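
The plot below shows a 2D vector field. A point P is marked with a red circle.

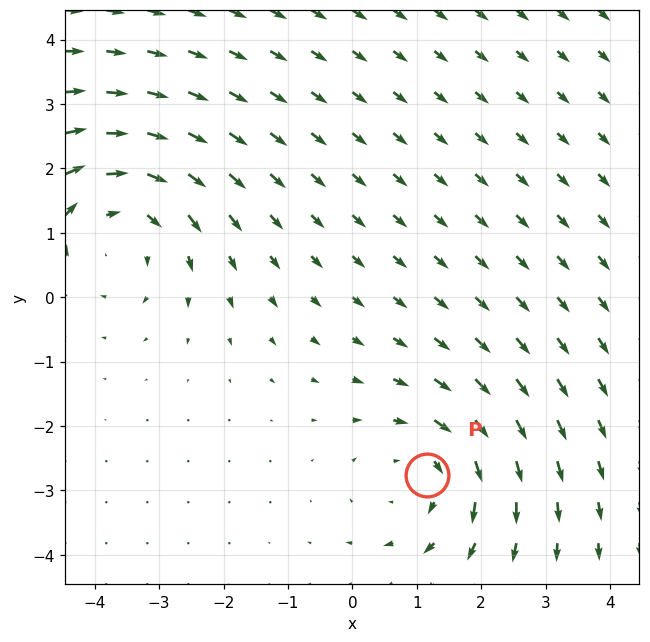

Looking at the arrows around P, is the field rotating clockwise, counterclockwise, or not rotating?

Near P at (1.2, -2.8) the arrows circulate clockwise. The curl (z-component) there is about -3; negative curl means clockwise rotation.

clockwise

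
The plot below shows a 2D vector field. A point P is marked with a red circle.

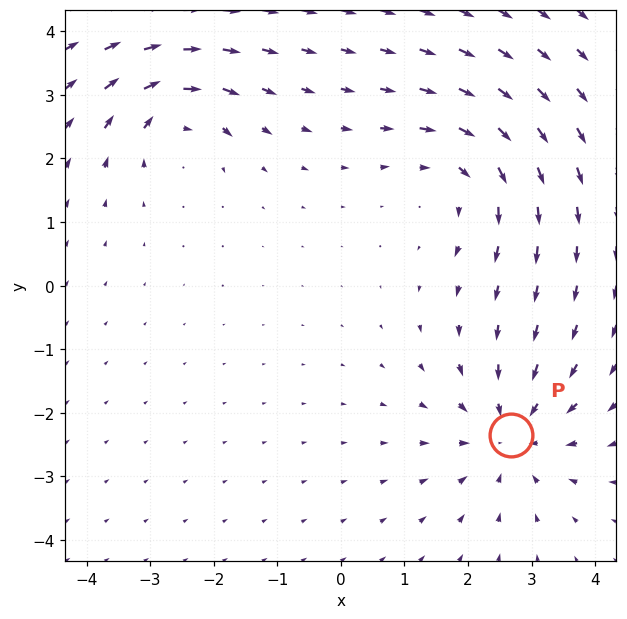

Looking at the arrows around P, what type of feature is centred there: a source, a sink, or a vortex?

sink

At P (2.7, -2.3) the arrows converge inward. Divergence about -4, curl ≈0 — negative divergence with near-zero curl is a sink.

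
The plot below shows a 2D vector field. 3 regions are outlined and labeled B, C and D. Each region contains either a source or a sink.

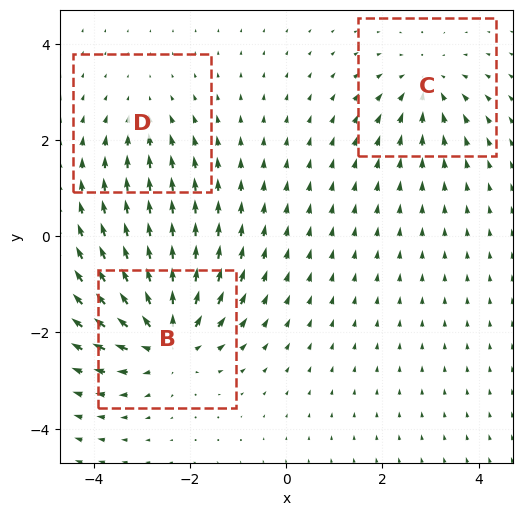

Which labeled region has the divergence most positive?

B

Divergence at each region's feature centre — B: about +6, C: about -3, D: about -2. Region B is most positive.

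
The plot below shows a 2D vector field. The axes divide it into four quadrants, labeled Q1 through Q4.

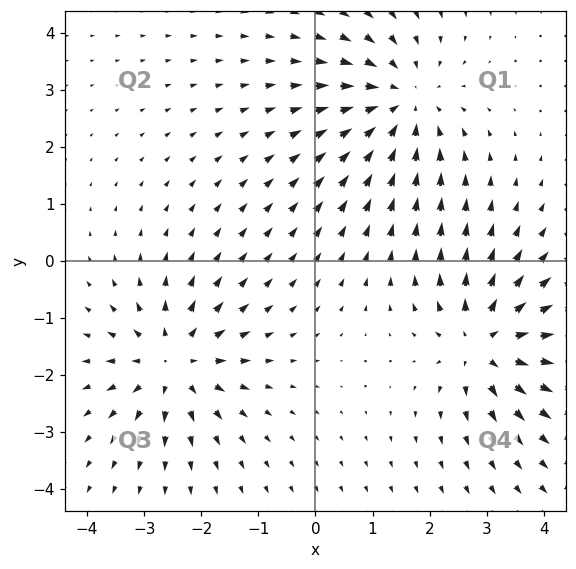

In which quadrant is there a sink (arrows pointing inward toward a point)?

Q1

The sink sits at approximately (1.5, 2.8), which lies in quadrant Q1. The divergence there is about -4, negative as expected for a sink.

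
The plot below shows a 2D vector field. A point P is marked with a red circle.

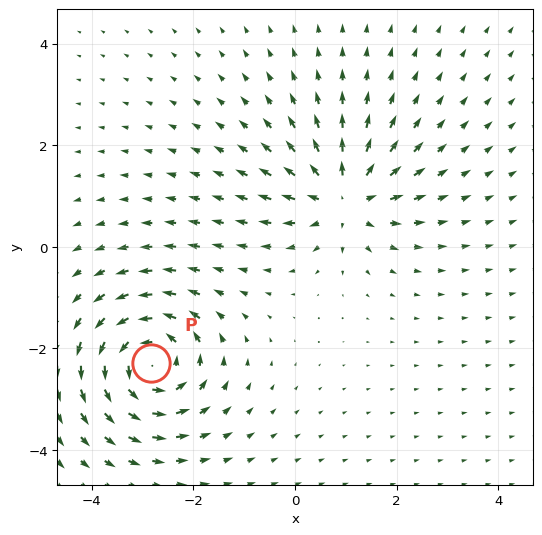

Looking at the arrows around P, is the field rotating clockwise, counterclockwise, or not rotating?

Near P at (-2.8, -2.3) the arrows circulate counterclockwise. The curl (z-component) there is about +5; positive curl means counterclockwise rotation.

counterclockwise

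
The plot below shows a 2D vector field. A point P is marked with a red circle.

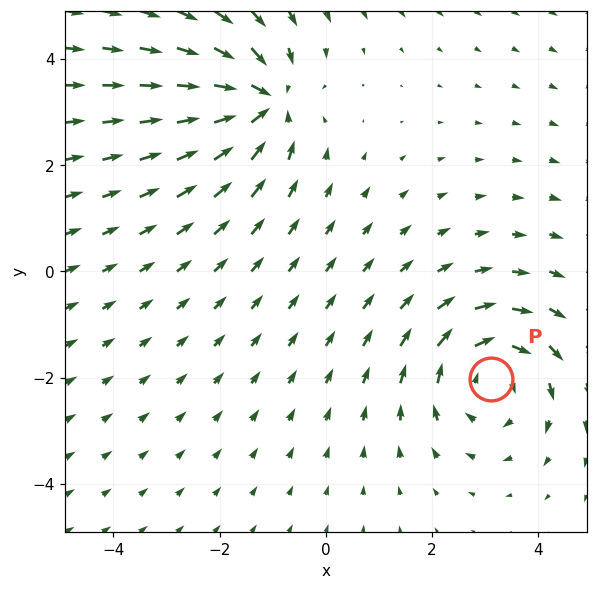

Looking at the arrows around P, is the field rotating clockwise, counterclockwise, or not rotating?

clockwise

Near P at (3.1, -2.0) the arrows circulate clockwise. The curl (z-component) there is about -4; negative curl means clockwise rotation.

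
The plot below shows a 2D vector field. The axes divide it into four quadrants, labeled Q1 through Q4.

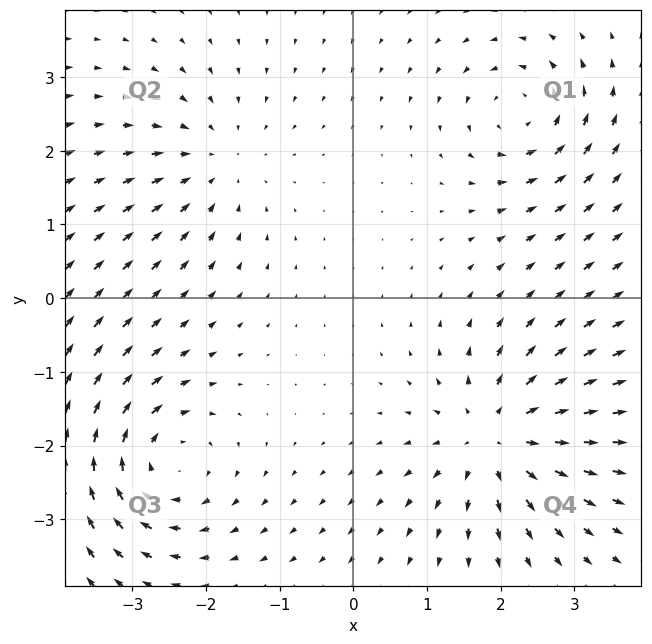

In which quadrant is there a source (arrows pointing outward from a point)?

The source sits at approximately (1.9, -1.9), which lies in quadrant Q4. The divergence there is about +6, positive as expected for a source.

Q4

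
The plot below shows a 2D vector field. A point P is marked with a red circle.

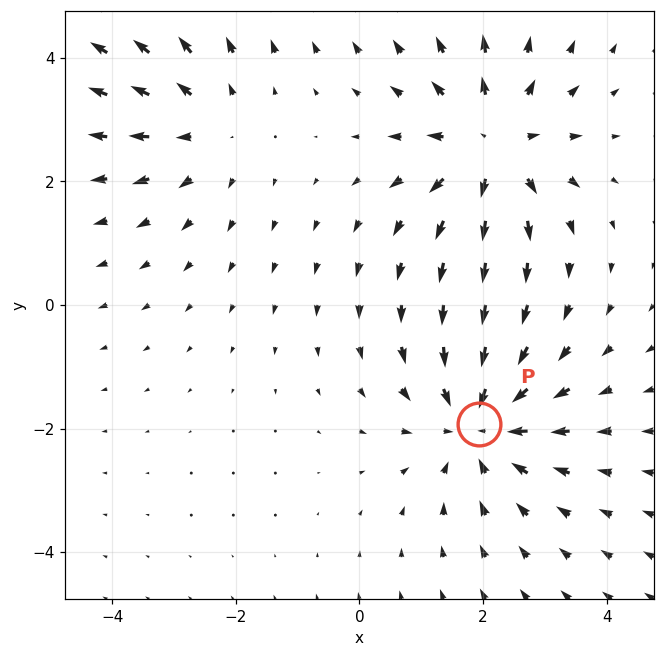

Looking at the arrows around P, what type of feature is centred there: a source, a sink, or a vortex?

sink

At P (1.9, -1.9) the arrows converge inward. Divergence about -4, curl ≈0 — negative divergence with near-zero curl is a sink.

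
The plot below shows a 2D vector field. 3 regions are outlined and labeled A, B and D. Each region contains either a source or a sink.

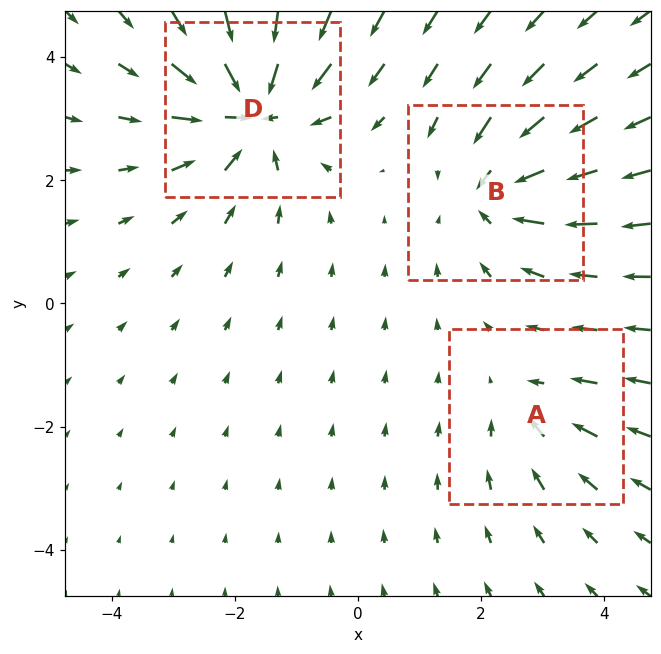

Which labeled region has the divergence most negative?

Divergence at each region's feature centre — A: about -2, B: about -4, D: about -5. Region D is most negative.

D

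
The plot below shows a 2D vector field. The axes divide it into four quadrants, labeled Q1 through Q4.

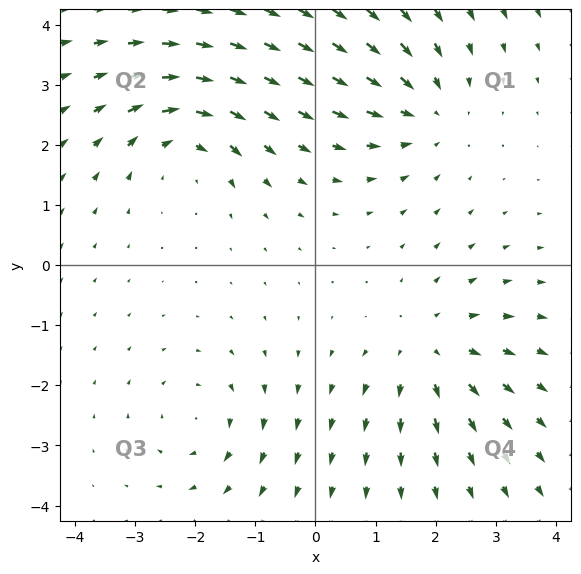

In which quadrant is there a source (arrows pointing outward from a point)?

The source sits at approximately (1.9, -1.4), which lies in quadrant Q4. The divergence there is about +3, positive as expected for a source.

Q4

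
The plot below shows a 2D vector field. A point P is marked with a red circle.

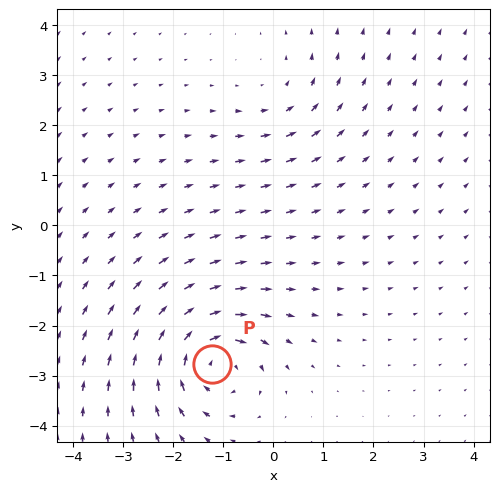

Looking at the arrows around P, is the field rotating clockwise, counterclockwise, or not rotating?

clockwise

Near P at (-1.2, -2.8) the arrows circulate clockwise. The curl (z-component) there is about -6; negative curl means clockwise rotation.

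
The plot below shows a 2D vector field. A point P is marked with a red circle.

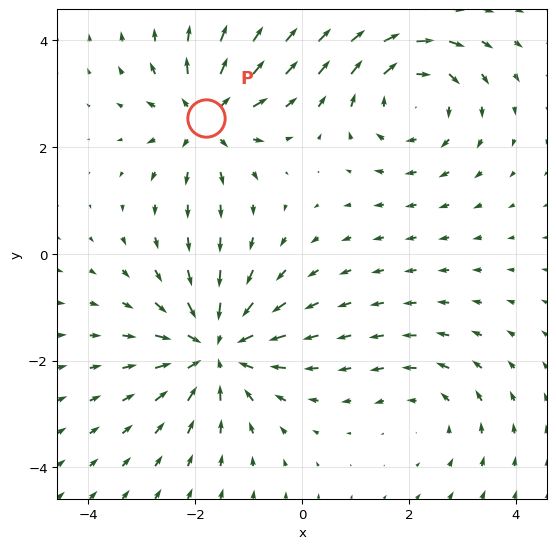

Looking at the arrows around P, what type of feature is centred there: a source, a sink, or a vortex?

source

At P (-1.8, 2.5) the arrows spread outward. Divergence about +5, curl ≈0 — positive divergence with near-zero curl is a source.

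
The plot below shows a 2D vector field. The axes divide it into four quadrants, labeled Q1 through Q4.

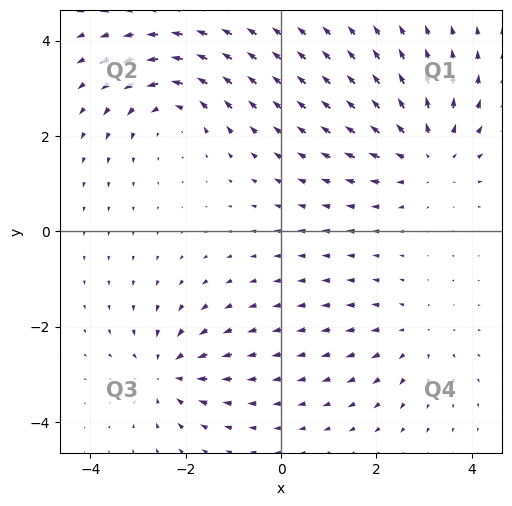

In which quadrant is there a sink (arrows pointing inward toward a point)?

The sink sits at approximately (-2.4, -3.0), which lies in quadrant Q3. The divergence there is about -4, negative as expected for a sink.

Q3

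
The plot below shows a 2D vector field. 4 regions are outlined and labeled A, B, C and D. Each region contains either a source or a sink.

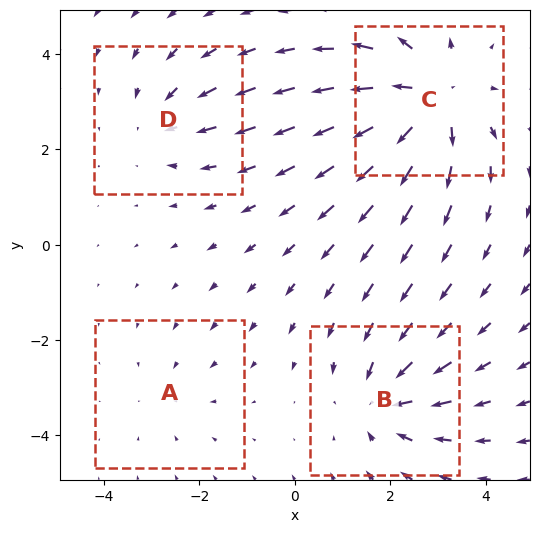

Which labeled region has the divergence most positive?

Divergence at each region's feature centre — A: about -2, B: about -4, C: about +6, D: about -3. Region C is most positive.

C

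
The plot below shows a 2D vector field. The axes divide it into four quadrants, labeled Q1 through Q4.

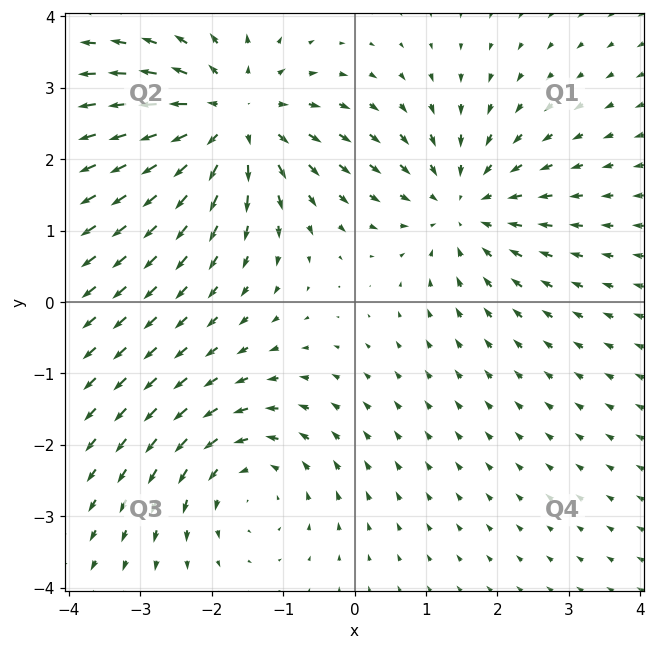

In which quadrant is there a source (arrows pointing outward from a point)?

The source sits at approximately (-1.7, 2.6), which lies in quadrant Q2. The divergence there is about +5, positive as expected for a source.

Q2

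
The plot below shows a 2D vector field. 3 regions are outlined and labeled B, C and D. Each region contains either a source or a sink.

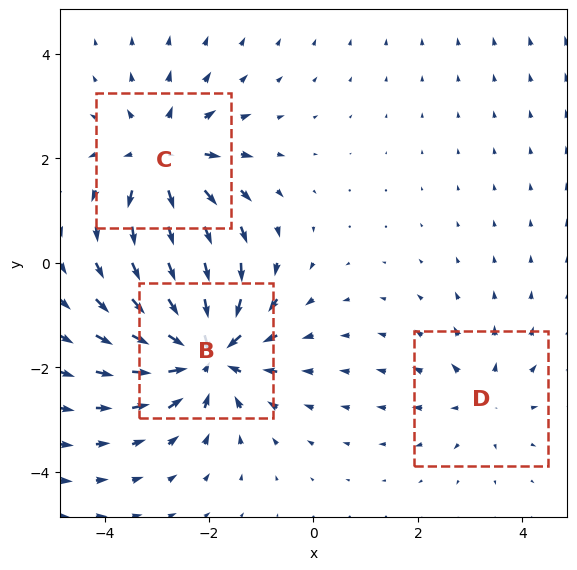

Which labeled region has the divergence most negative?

B

Divergence at each region's feature centre — B: about -5, C: about +4, D: about +2. Region B is most negative.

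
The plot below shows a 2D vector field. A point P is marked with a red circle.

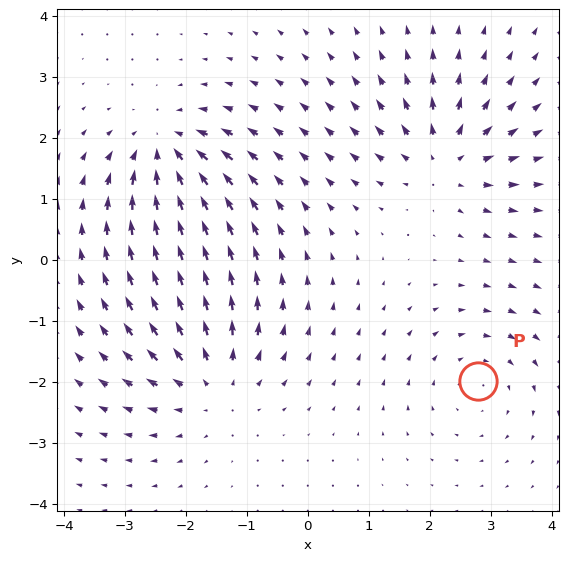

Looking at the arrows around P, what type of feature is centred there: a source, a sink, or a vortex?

At P (2.8, -2.0) the arrows circulate clockwise. Divergence ≈0, curl about -2 — near-zero divergence with nonzero curl is a vortex.

vortex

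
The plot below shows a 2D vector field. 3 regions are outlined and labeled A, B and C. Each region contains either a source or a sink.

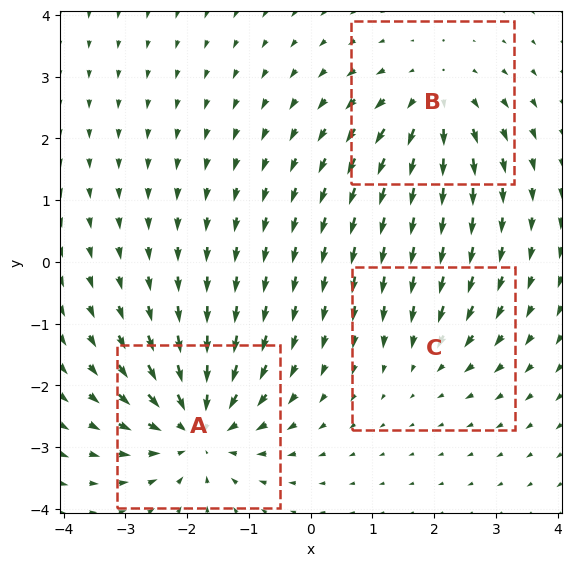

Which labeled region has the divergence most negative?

A

Divergence at each region's feature centre — A: about -5, B: about +3, C: about -2. Region A is most negative.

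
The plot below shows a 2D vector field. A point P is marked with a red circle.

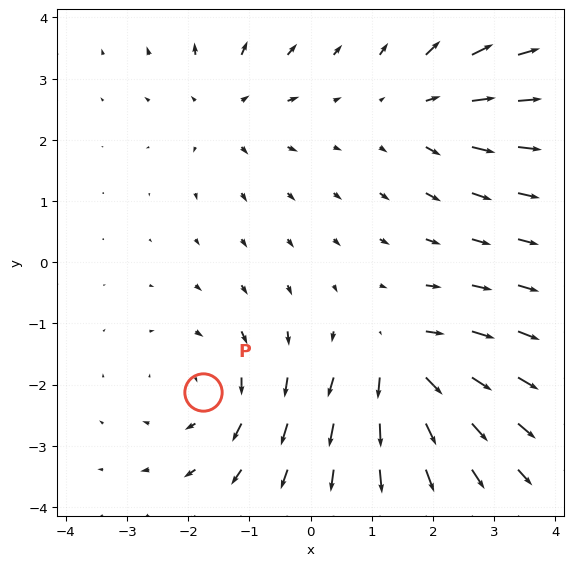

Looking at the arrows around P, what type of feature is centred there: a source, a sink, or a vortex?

At P (-1.8, -2.1) the arrows circulate clockwise. Divergence ≈0, curl about -4 — near-zero divergence with nonzero curl is a vortex.

vortex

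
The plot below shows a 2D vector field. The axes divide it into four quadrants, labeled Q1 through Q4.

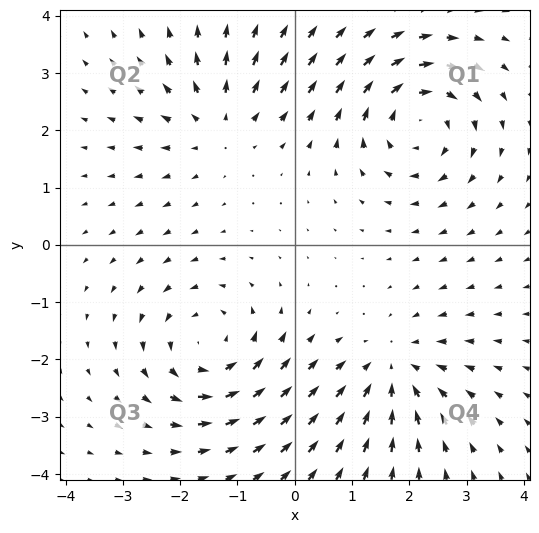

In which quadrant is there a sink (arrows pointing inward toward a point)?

Q4

The sink sits at approximately (1.7, -2.2), which lies in quadrant Q4. The divergence there is about -4, negative as expected for a sink.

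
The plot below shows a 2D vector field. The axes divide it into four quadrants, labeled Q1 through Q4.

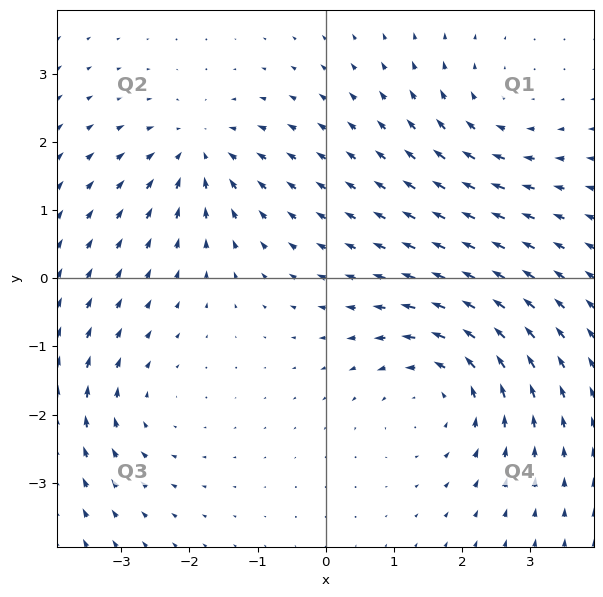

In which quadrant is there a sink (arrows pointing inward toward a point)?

Q2

The sink sits at approximately (-1.9, 1.8), which lies in quadrant Q2. The divergence there is about -4, negative as expected for a sink.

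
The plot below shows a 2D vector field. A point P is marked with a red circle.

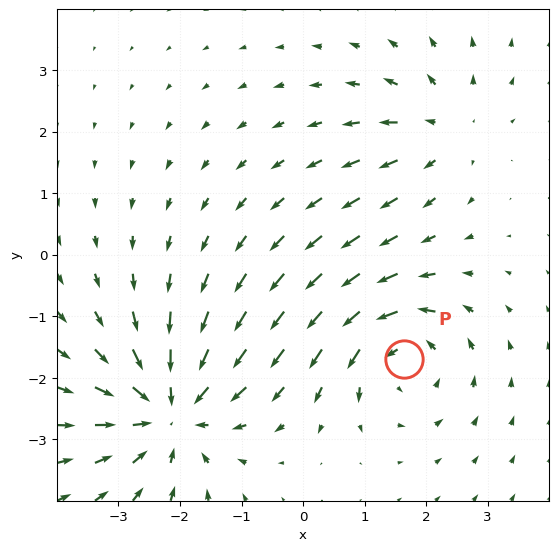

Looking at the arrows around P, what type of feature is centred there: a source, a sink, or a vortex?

vortex

At P (1.6, -1.7) the arrows circulate counterclockwise. Divergence ≈0, curl about +4 — near-zero divergence with nonzero curl is a vortex.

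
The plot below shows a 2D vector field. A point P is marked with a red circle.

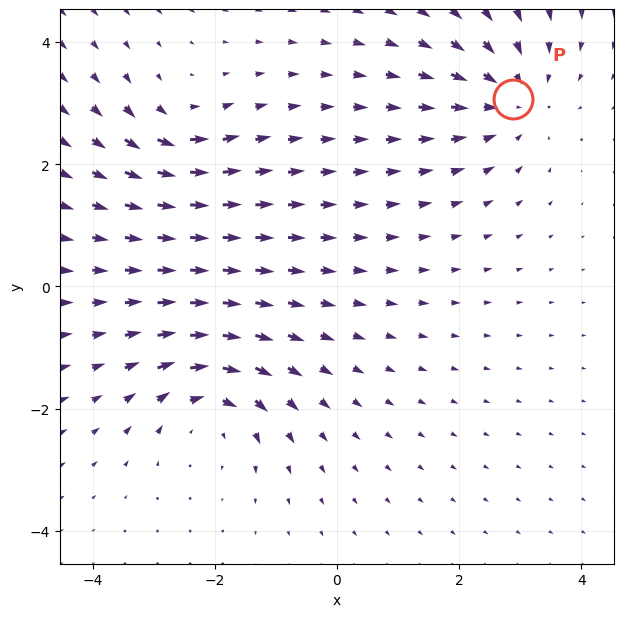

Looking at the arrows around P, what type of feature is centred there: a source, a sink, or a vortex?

At P (2.9, 3.1) the arrows converge inward. Divergence about -4, curl ≈0 — negative divergence with near-zero curl is a sink.

sink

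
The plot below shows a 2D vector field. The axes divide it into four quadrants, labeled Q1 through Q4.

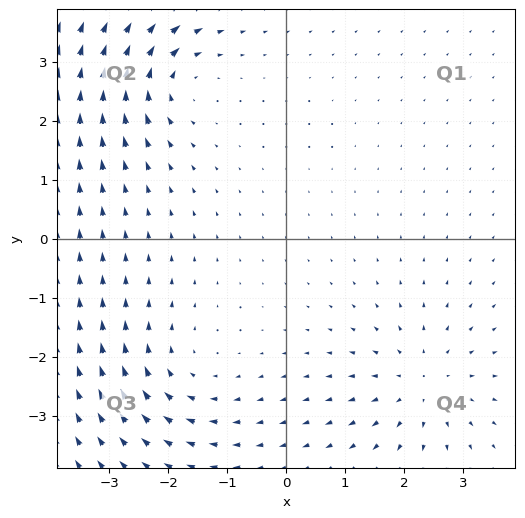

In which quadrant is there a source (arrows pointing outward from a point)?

Q4

The source sits at approximately (2.3, -2.4), which lies in quadrant Q4. The divergence there is about +4, positive as expected for a source.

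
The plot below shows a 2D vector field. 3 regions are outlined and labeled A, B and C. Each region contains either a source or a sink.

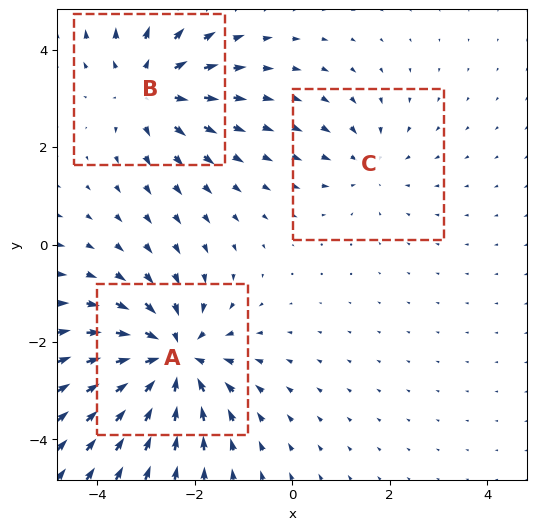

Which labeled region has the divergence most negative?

Divergence at each region's feature centre — A: about -5, B: about +3, C: about -2. Region A is most negative.

A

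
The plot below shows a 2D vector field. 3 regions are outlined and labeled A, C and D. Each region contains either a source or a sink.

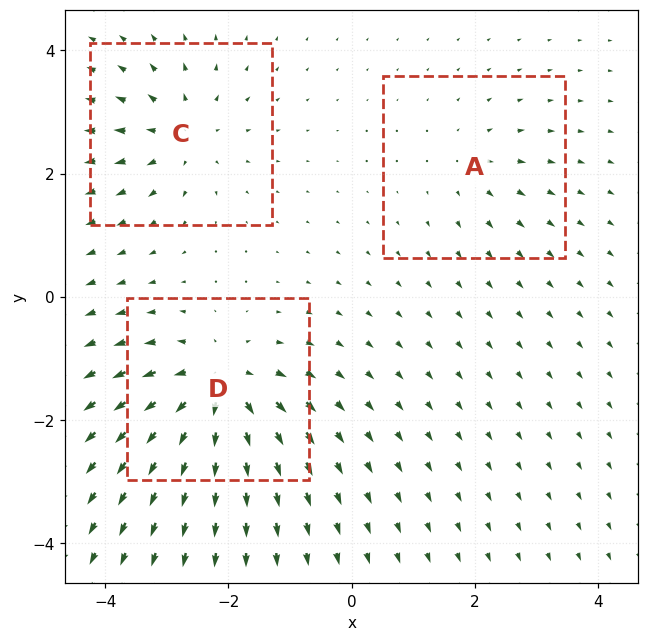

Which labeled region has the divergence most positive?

Divergence at each region's feature centre — A: about +2, C: about +4, D: about +6. Region D is most positive.

D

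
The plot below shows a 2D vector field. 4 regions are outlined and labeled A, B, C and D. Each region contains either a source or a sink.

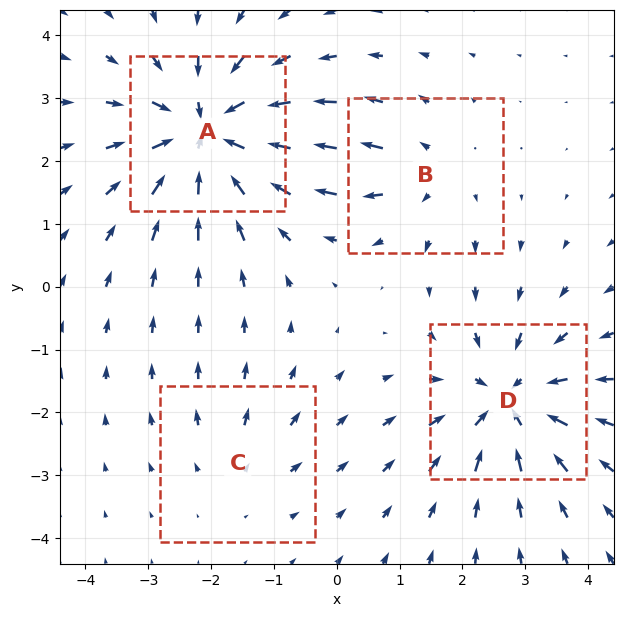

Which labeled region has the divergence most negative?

A

Divergence at each region's feature centre — A: about -7, B: about +3, C: about +2, D: about -5. Region A is most negative.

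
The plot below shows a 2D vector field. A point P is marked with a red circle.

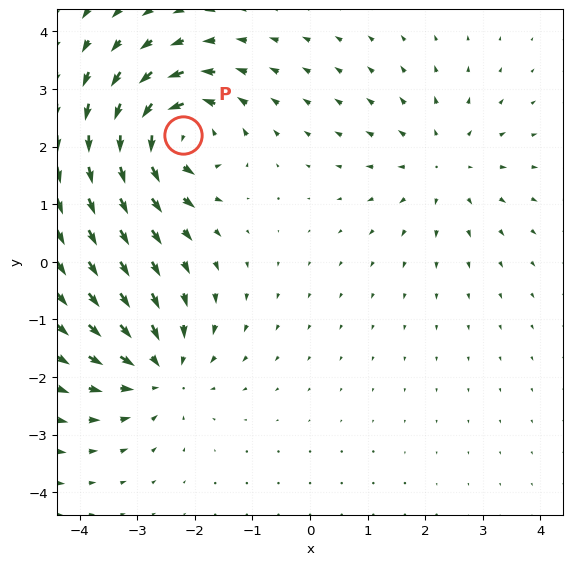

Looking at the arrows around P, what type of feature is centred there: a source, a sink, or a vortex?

vortex

At P (-2.2, 2.2) the arrows circulate counterclockwise. Divergence ≈0, curl about +7 — near-zero divergence with nonzero curl is a vortex.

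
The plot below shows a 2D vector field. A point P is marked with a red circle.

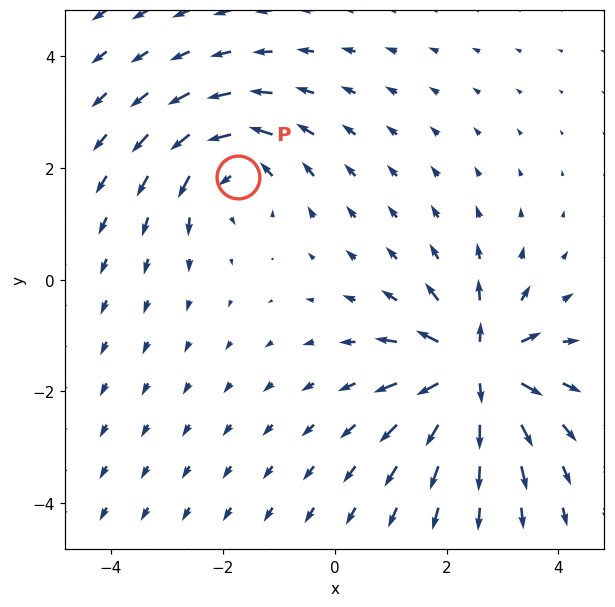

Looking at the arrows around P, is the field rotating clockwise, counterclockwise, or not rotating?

Near P at (-1.7, 1.8) the arrows circulate counterclockwise. The curl (z-component) there is about +4; positive curl means counterclockwise rotation.

counterclockwise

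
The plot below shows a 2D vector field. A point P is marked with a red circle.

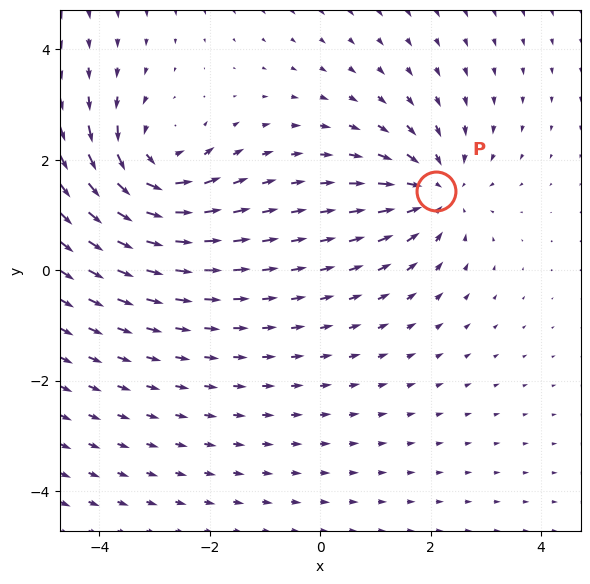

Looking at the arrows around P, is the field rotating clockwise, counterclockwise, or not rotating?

not rotating

Near P at (2.1, 1.4) the arrows show no circulation. The curl there is ≈0.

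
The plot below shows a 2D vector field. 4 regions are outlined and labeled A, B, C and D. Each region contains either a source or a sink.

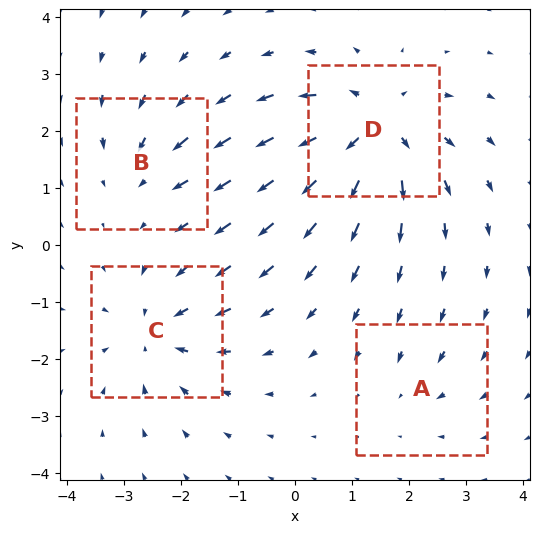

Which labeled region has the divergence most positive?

D

Divergence at each region's feature centre — A: about -2, B: about -3, C: about -5, D: about +7. Region D is most positive.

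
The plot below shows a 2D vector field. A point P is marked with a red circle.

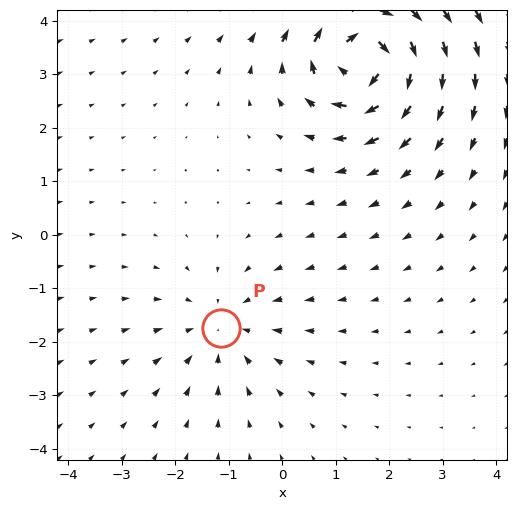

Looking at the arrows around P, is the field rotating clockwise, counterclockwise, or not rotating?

not rotating

Near P at (-1.1, -1.8) the arrows show no circulation. The curl there is ≈0.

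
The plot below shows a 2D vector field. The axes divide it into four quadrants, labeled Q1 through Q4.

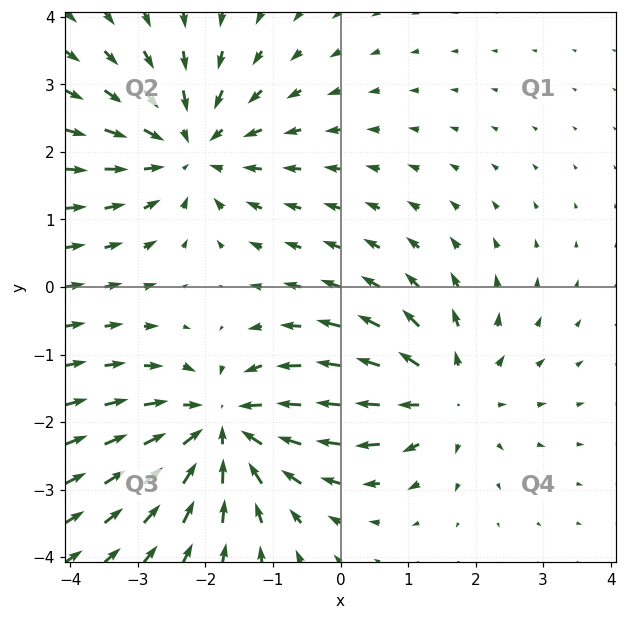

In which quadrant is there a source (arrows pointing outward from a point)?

The source sits at approximately (1.5, -1.6), which lies in quadrant Q4. The divergence there is about +4, positive as expected for a source.

Q4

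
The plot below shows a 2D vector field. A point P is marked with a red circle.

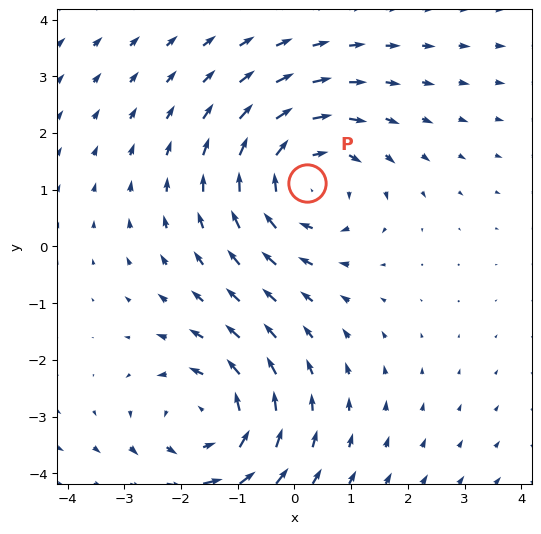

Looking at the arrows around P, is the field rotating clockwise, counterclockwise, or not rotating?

Near P at (0.2, 1.1) the arrows circulate clockwise. The curl (z-component) there is about -4; negative curl means clockwise rotation.

clockwise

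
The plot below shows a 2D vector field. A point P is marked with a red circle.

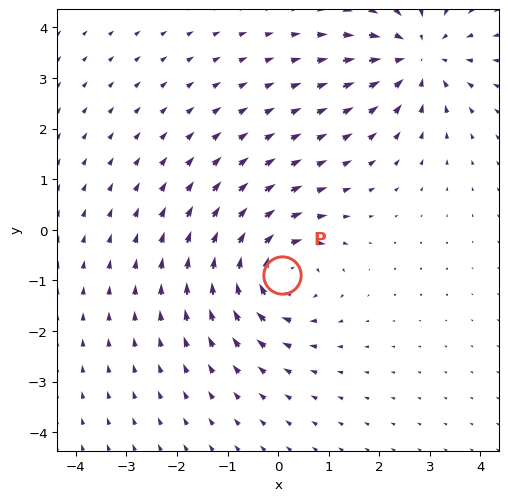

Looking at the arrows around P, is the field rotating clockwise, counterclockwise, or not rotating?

clockwise

Near P at (0.1, -0.9) the arrows circulate clockwise. The curl (z-component) there is about -4; negative curl means clockwise rotation.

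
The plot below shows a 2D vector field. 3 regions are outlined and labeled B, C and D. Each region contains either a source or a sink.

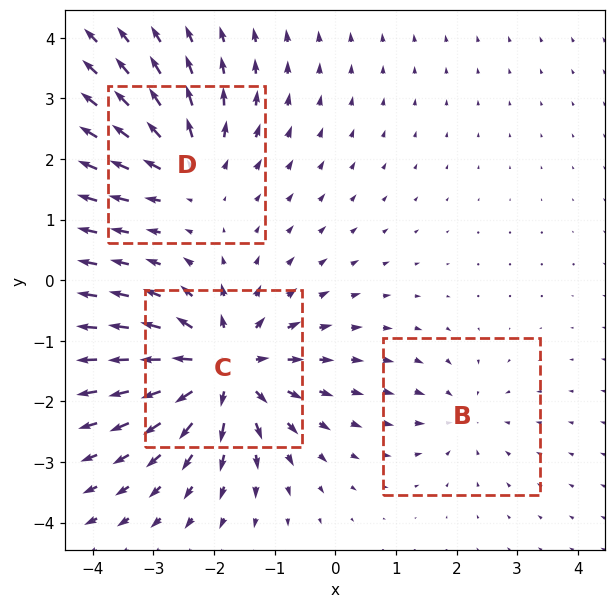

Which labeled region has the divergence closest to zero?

Divergence at each region's feature centre — B: about -2, C: about +6, D: about +4. Region B is closest to zero.

B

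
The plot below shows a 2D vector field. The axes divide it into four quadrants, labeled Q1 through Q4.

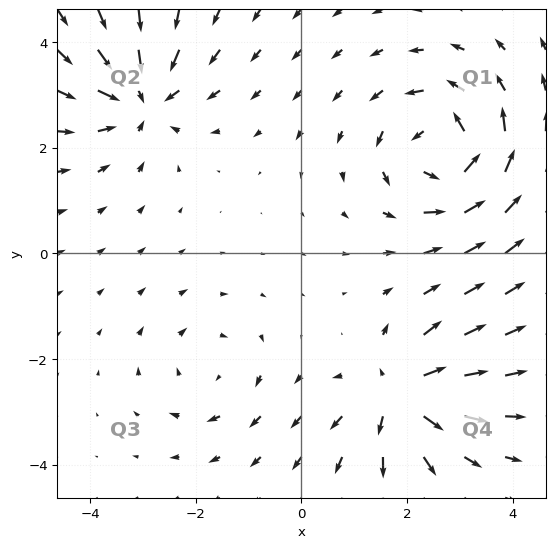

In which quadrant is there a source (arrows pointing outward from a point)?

Q4

The source sits at approximately (1.9, -2.7), which lies in quadrant Q4. The divergence there is about +6, positive as expected for a source.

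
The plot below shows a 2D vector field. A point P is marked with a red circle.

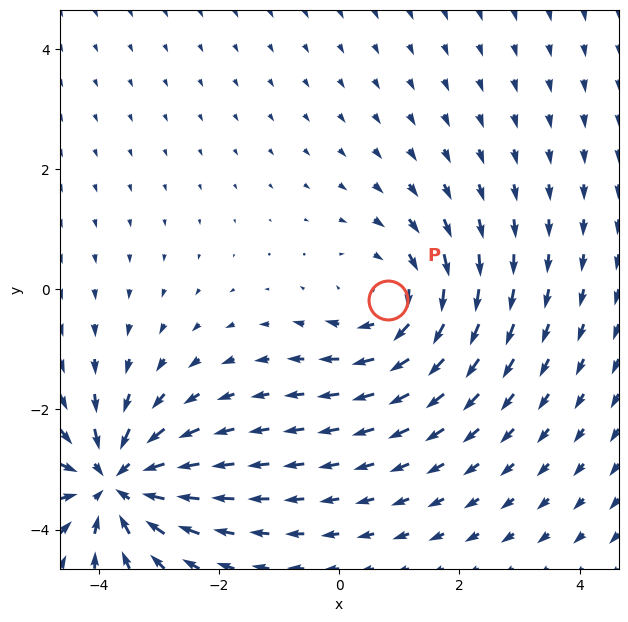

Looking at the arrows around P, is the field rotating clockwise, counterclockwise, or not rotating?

Near P at (0.8, -0.2) the arrows circulate clockwise. The curl (z-component) there is about -2; negative curl means clockwise rotation.

clockwise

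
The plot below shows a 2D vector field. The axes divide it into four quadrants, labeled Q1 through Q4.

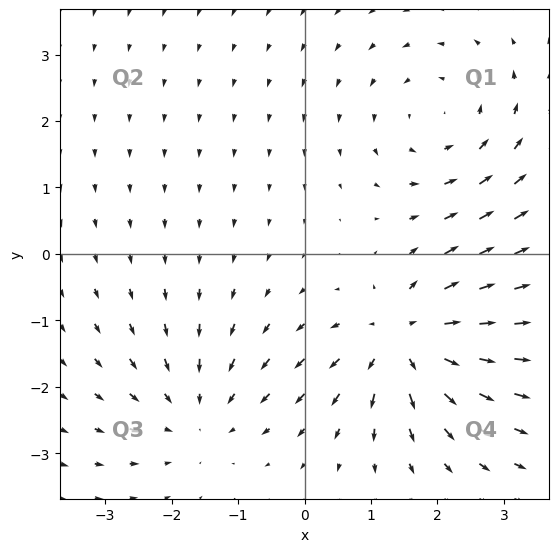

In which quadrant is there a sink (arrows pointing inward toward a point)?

Q3

The sink sits at approximately (-1.6, -2.4), which lies in quadrant Q3. The divergence there is about -3, negative as expected for a sink.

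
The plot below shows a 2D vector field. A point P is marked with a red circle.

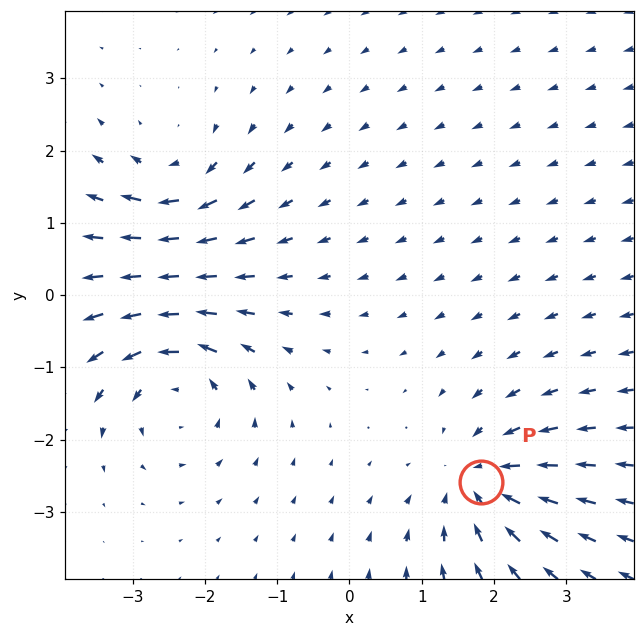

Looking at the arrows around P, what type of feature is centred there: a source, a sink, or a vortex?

At P (1.8, -2.6) the arrows converge inward. Divergence about -4, curl ≈0 — negative divergence with near-zero curl is a sink.

sink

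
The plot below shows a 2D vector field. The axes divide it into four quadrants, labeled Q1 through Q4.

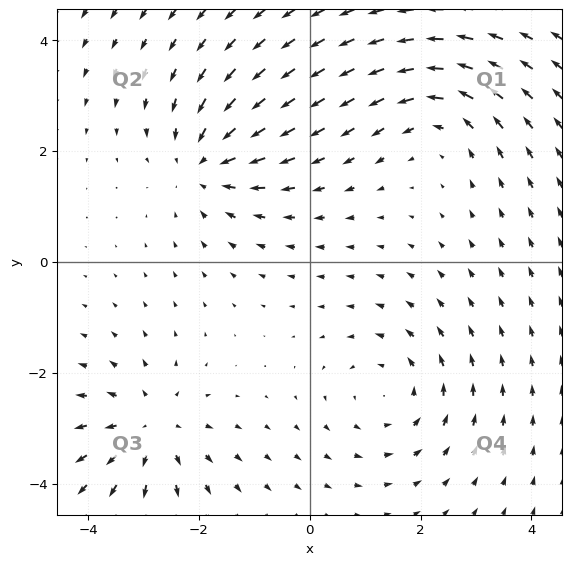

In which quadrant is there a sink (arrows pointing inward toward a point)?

The sink sits at approximately (-1.9, 1.8), which lies in quadrant Q2. The divergence there is about -4, negative as expected for a sink.

Q2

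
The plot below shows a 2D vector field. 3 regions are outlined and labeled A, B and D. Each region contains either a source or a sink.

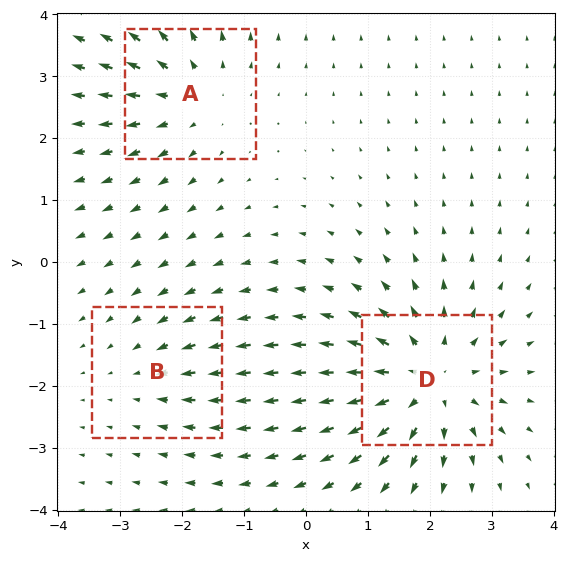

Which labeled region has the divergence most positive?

Divergence at each region's feature centre — A: about +3, B: about -2, D: about +5. Region D is most positive.

D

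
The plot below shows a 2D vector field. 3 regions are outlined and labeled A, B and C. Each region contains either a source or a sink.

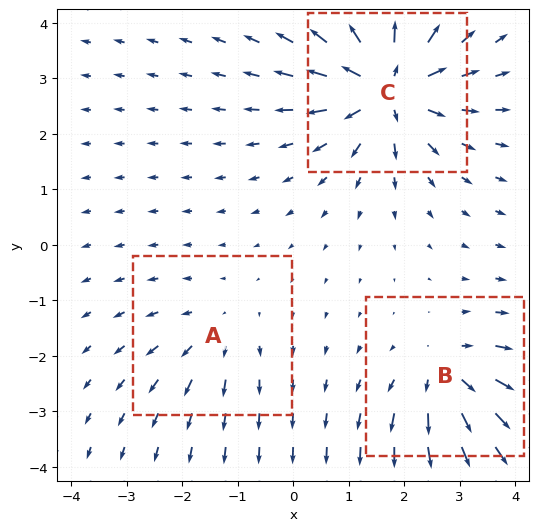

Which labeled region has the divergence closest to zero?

A

Divergence at each region's feature centre — A: about +2, B: about +4, C: about +7. Region A is closest to zero.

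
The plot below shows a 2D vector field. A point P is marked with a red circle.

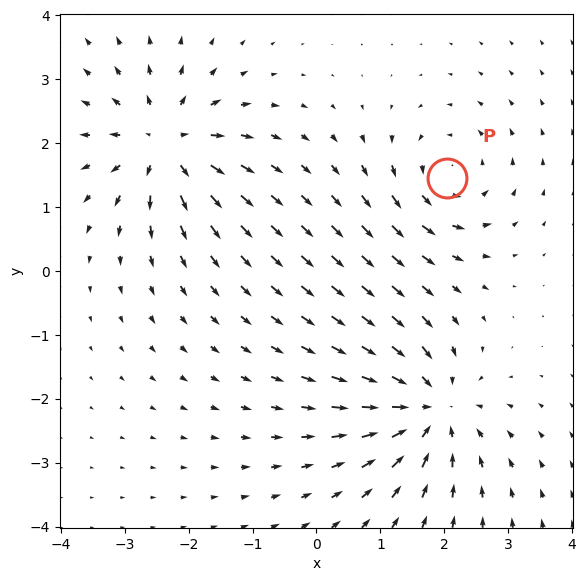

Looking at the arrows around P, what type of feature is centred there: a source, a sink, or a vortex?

vortex

At P (2.0, 1.5) the arrows circulate counterclockwise. Divergence ≈0, curl about +4 — near-zero divergence with nonzero curl is a vortex.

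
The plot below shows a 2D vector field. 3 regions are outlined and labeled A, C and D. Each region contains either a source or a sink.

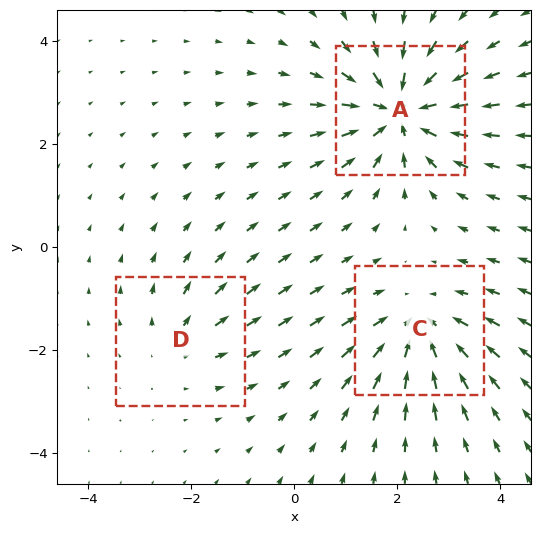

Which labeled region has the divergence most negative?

Divergence at each region's feature centre — A: about -5, C: about -4, D: about +2. Region A is most negative.

A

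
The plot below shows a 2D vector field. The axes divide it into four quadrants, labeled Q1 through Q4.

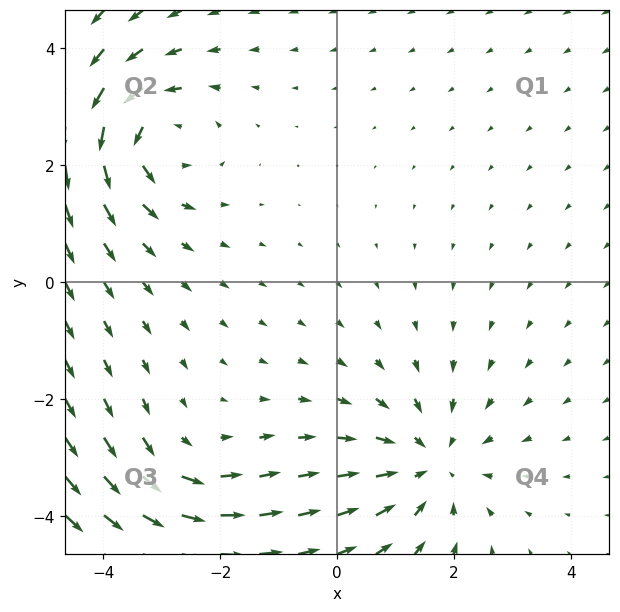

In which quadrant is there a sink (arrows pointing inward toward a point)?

The sink sits at approximately (1.6, -3.1), which lies in quadrant Q4. The divergence there is about -4, negative as expected for a sink.

Q4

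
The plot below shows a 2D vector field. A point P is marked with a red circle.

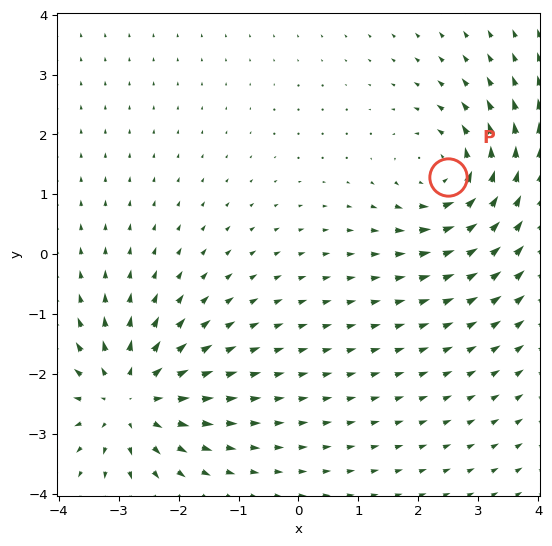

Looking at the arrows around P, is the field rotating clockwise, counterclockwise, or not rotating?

counterclockwise

Near P at (2.5, 1.3) the arrows circulate counterclockwise. The curl (z-component) there is about +4; positive curl means counterclockwise rotation.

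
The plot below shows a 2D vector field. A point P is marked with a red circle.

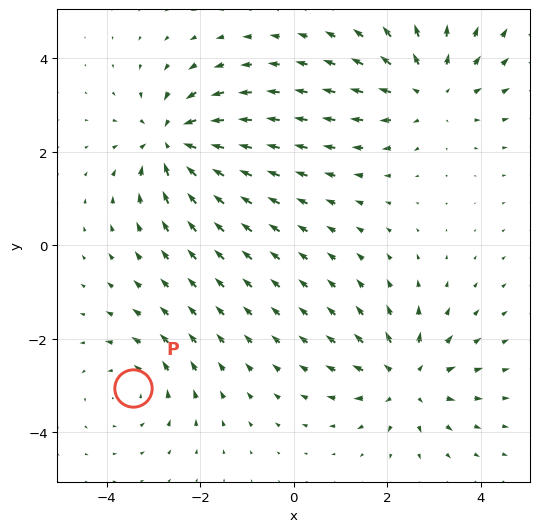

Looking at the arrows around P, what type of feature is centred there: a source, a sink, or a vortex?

vortex

At P (-3.4, -3.0) the arrows circulate counterclockwise. Divergence ≈0, curl about +3 — near-zero divergence with nonzero curl is a vortex.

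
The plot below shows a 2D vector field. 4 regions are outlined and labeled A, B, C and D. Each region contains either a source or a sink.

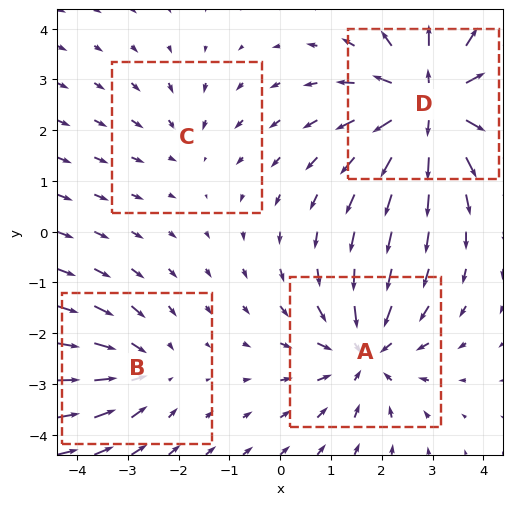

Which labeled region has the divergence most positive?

D

Divergence at each region's feature centre — A: about -5, B: about -3, C: about -2, D: about +6. Region D is most positive.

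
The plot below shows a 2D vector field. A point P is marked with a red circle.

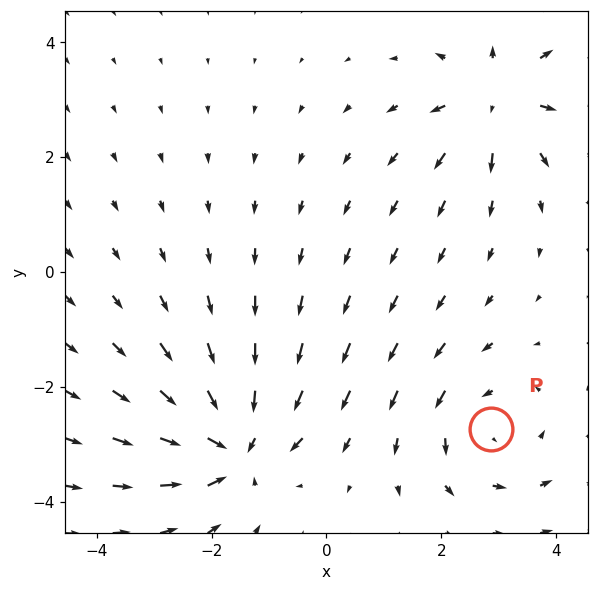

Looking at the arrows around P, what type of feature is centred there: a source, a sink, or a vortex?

vortex

At P (2.9, -2.7) the arrows circulate counterclockwise. Divergence ≈0, curl about +3 — near-zero divergence with nonzero curl is a vortex.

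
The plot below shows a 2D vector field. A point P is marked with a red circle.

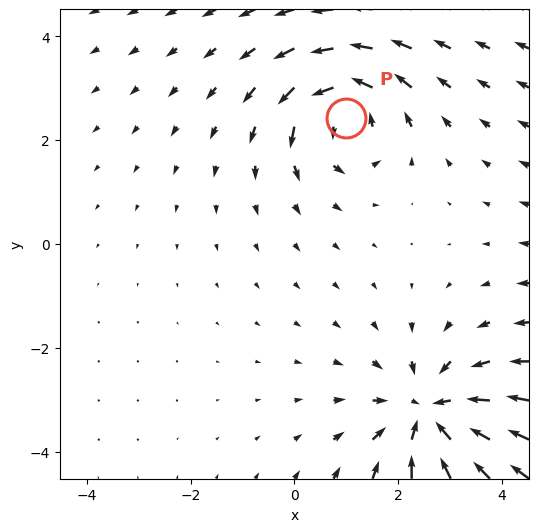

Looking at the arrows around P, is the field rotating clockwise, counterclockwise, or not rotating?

counterclockwise

Near P at (1.0, 2.4) the arrows circulate counterclockwise. The curl (z-component) there is about +6; positive curl means counterclockwise rotation.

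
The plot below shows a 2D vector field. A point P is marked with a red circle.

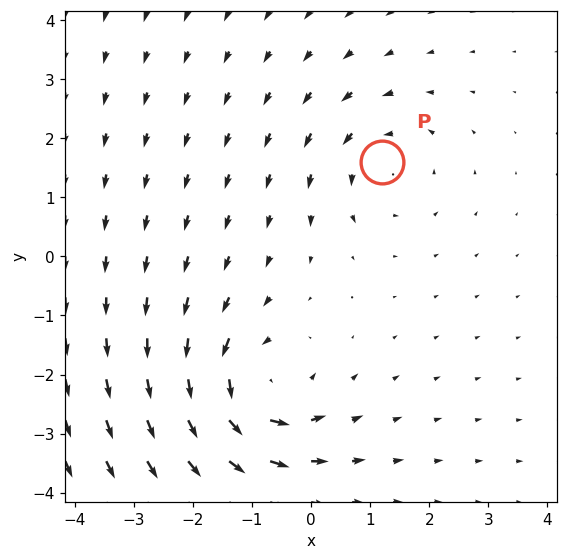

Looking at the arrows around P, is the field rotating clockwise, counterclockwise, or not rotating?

Near P at (1.2, 1.6) the arrows circulate counterclockwise. The curl (z-component) there is about +3; positive curl means counterclockwise rotation.

counterclockwise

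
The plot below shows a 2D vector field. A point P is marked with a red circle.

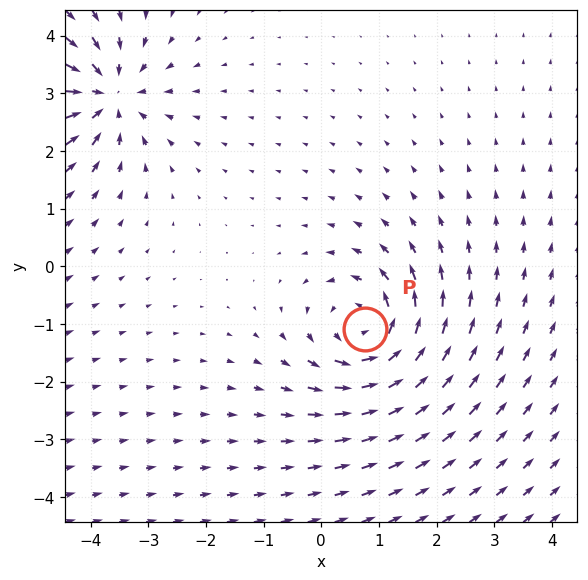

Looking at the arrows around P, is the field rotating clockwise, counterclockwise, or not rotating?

Near P at (0.8, -1.1) the arrows circulate counterclockwise. The curl (z-component) there is about +5; positive curl means counterclockwise rotation.

counterclockwise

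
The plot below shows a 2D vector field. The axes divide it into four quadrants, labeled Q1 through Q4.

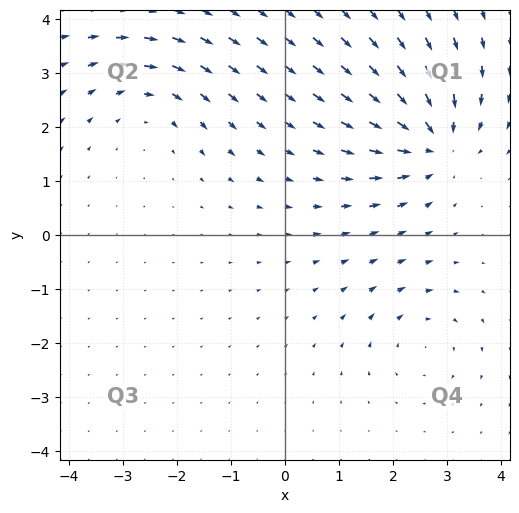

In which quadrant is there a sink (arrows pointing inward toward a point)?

The sink sits at approximately (2.7, 1.7), which lies in quadrant Q1. The divergence there is about -5, negative as expected for a sink.

Q1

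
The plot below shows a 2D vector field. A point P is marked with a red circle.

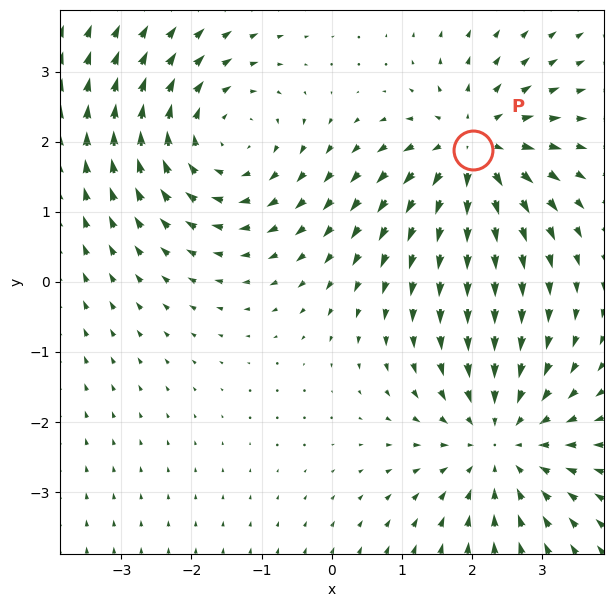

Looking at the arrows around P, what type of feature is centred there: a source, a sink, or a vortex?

At P (2.0, 1.9) the arrows spread outward. Divergence about +4, curl ≈0 — positive divergence with near-zero curl is a source.

source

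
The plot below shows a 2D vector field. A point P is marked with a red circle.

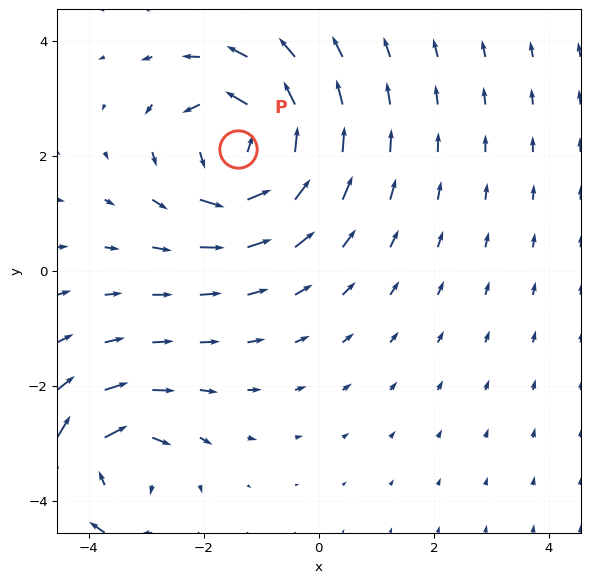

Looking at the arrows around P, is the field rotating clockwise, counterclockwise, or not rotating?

counterclockwise

Near P at (-1.4, 2.1) the arrows circulate counterclockwise. The curl (z-component) there is about +4; positive curl means counterclockwise rotation.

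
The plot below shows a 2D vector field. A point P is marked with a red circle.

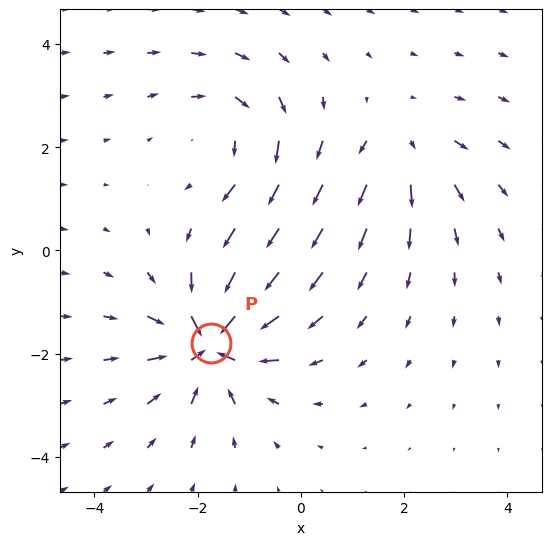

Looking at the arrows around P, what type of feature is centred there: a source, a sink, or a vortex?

sink

At P (-1.7, -1.8) the arrows converge inward. Divergence about -7, curl ≈0 — negative divergence with near-zero curl is a sink.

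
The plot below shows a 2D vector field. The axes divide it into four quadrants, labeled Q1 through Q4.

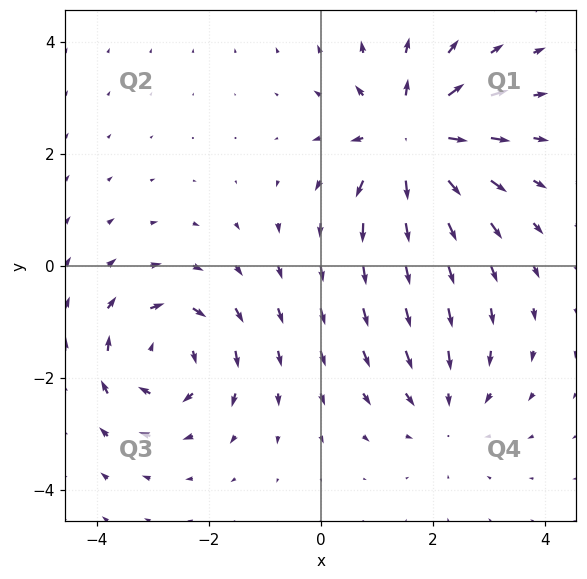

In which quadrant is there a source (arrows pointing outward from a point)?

The source sits at approximately (1.6, 2.3), which lies in quadrant Q1. The divergence there is about +6, positive as expected for a source.

Q1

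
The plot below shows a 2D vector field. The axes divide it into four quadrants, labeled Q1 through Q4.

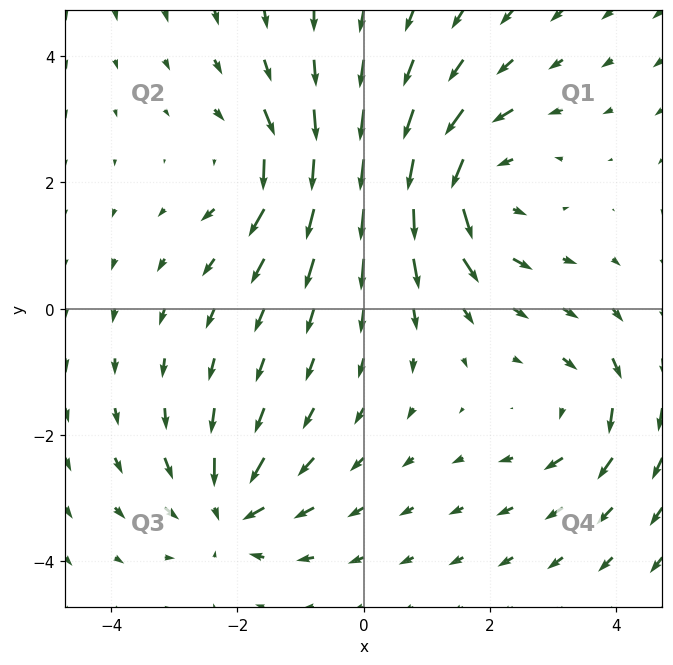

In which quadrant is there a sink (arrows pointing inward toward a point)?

Q3

The sink sits at approximately (-2.2, -3.2), which lies in quadrant Q3. The divergence there is about -5, negative as expected for a sink.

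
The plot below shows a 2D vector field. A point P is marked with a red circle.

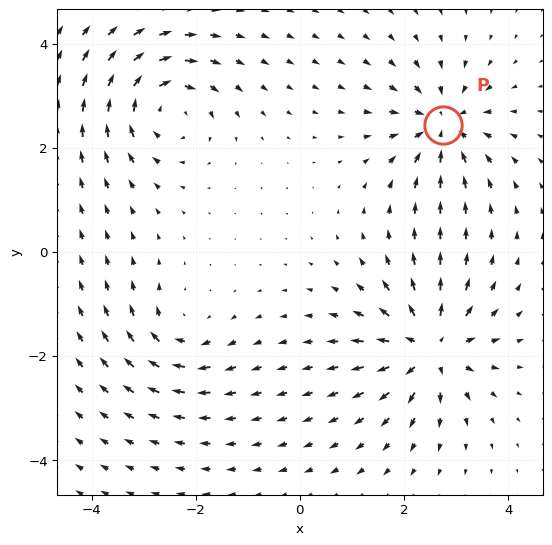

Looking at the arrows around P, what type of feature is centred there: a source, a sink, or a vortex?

At P (2.7, 2.4) the arrows converge inward. Divergence about -5, curl ≈0 — negative divergence with near-zero curl is a sink.

sink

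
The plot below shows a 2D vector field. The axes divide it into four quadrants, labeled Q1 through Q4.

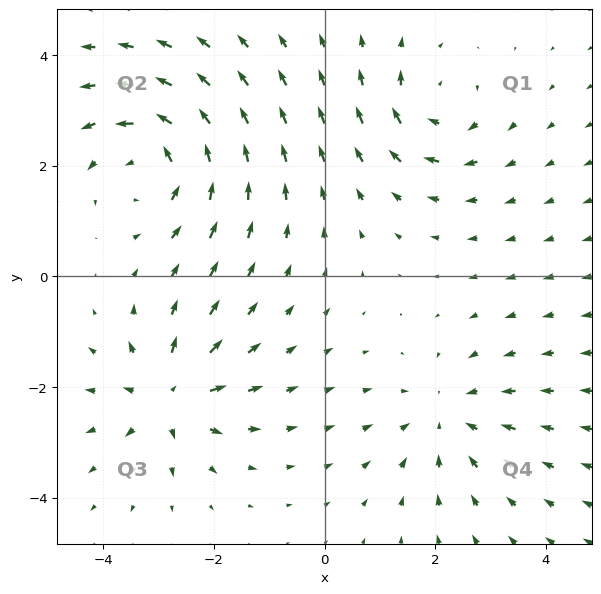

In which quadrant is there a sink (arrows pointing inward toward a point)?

The sink sits at approximately (2.2, -2.5), which lies in quadrant Q4. The divergence there is about -3, negative as expected for a sink.

Q4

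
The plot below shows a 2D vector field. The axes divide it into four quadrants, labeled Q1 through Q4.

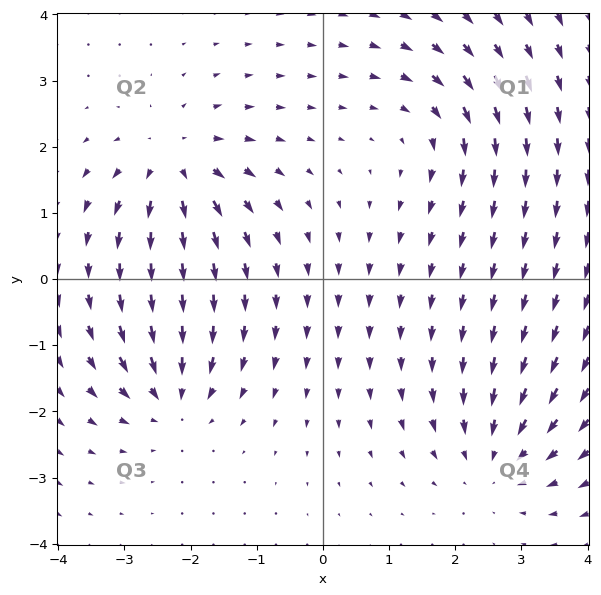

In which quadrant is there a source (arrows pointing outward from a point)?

Q2

The source sits at approximately (-2.2, 1.7), which lies in quadrant Q2. The divergence there is about +5, positive as expected for a source.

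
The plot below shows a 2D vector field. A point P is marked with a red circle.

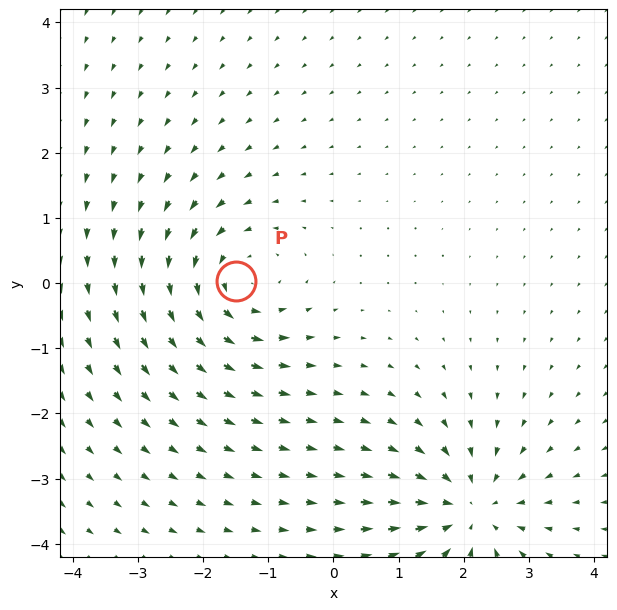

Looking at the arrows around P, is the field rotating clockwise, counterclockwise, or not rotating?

counterclockwise

Near P at (-1.5, 0.0) the arrows circulate counterclockwise. The curl (z-component) there is about +4; positive curl means counterclockwise rotation.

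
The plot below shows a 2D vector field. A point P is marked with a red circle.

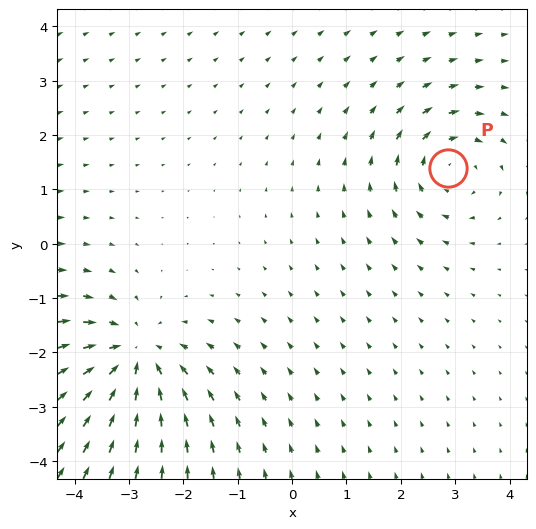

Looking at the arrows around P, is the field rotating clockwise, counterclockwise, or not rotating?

Near P at (2.9, 1.4) the arrows circulate clockwise. The curl (z-component) there is about -3; negative curl means clockwise rotation.

clockwise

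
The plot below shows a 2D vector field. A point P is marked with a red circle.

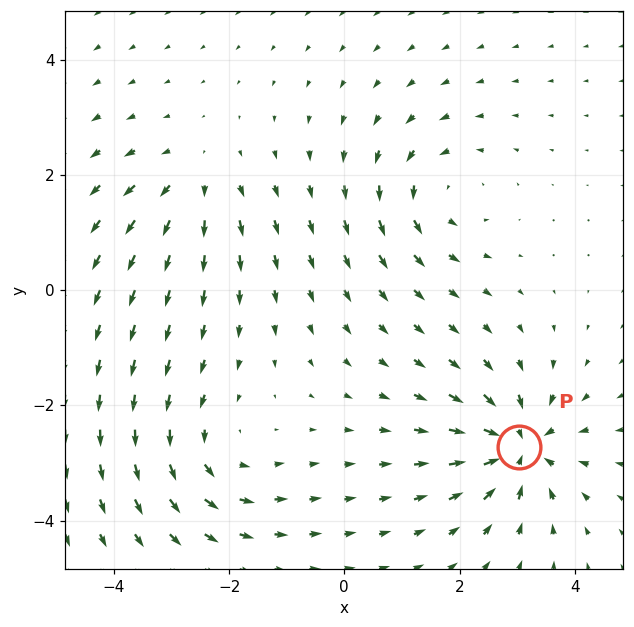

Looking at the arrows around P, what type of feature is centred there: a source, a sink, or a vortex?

sink

At P (3.0, -2.7) the arrows converge inward. Divergence about -7, curl ≈0 — negative divergence with near-zero curl is a sink.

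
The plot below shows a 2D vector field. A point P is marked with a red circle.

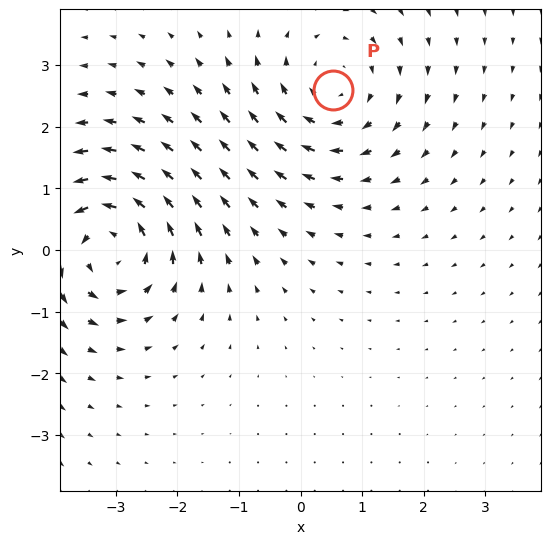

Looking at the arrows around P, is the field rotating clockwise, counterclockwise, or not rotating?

clockwise

Near P at (0.5, 2.6) the arrows circulate clockwise. The curl (z-component) there is about -2; negative curl means clockwise rotation.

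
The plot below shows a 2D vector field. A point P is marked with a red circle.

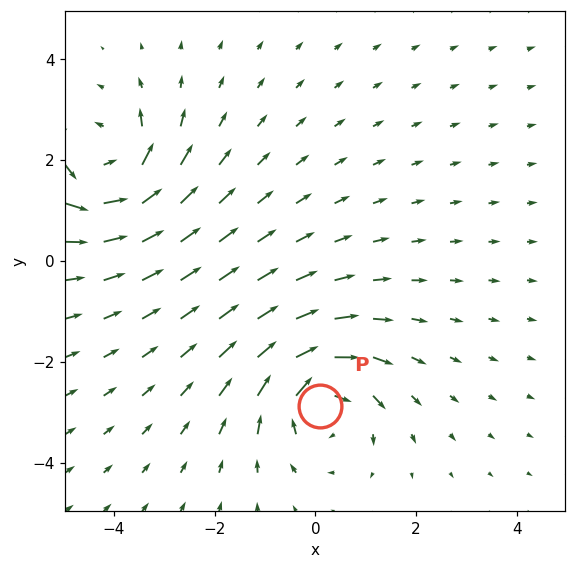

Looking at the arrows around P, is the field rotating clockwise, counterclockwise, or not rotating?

Near P at (0.1, -2.9) the arrows circulate clockwise. The curl (z-component) there is about -4; negative curl means clockwise rotation.

clockwise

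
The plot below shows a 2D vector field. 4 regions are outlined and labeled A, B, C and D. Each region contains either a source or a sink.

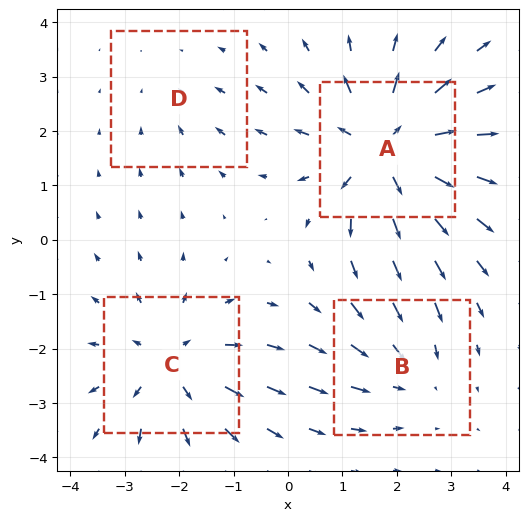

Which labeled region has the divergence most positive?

A

Divergence at each region's feature centre — A: about +6, B: about -3, C: about +4, D: about -2. Region A is most positive.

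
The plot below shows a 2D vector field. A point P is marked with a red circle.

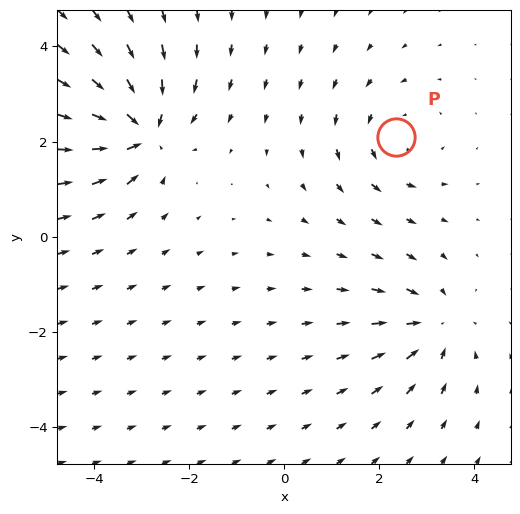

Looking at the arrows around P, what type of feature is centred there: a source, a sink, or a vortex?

vortex

At P (2.3, 2.1) the arrows circulate counterclockwise. Divergence ≈0, curl about +3 — near-zero divergence with nonzero curl is a vortex.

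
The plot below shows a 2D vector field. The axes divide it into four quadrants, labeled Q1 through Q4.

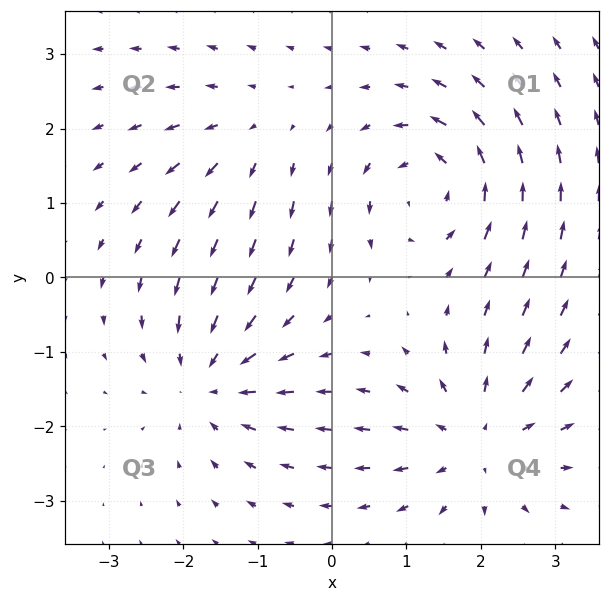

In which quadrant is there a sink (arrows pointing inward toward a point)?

Q3

The sink sits at approximately (-1.6, -1.4), which lies in quadrant Q3. The divergence there is about -4, negative as expected for a sink.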